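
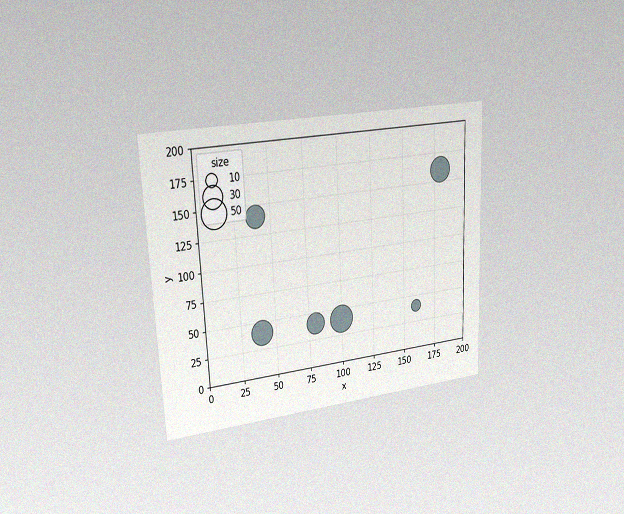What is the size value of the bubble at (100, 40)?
The chart is tilted about 3° counter-clockwise and viewed slightly from the left, with some photo noise. Matching the bubble at (100, 40) against the size legend gives 50.

50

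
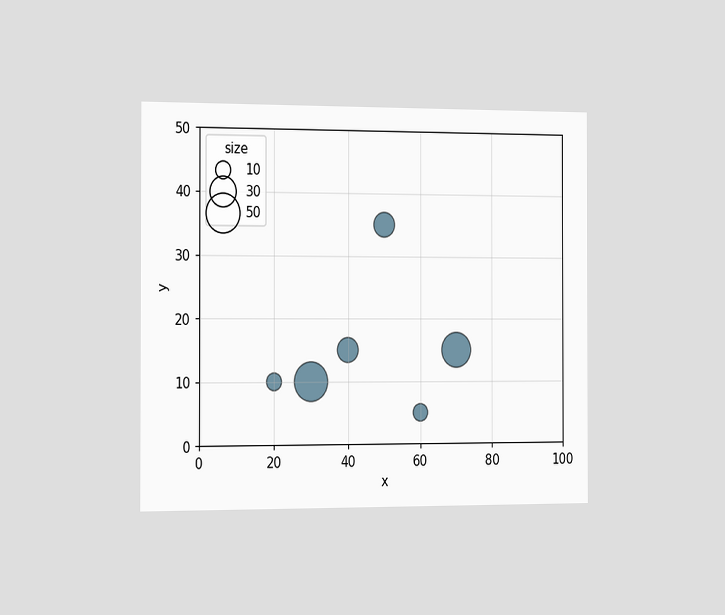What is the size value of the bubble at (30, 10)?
50

The chart is viewed slightly from the left. Matching the bubble at (30, 10) against the size legend gives 50.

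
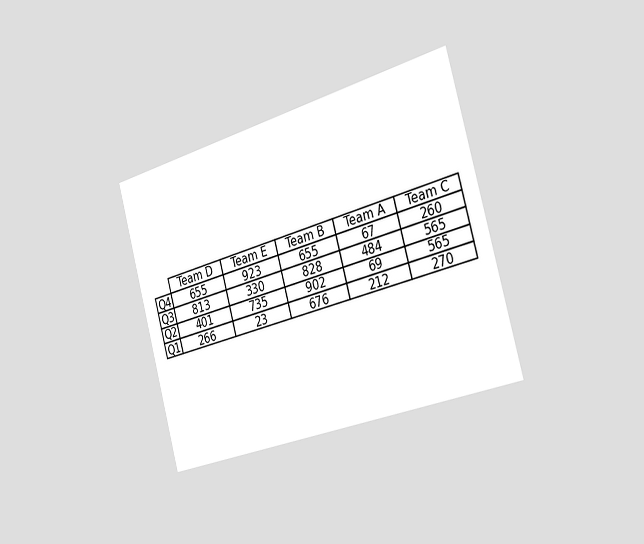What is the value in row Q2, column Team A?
69

The chart is tilted about 15° counter-clockwise and viewed slightly from the right. The (Q2, Team A) cell reads 69.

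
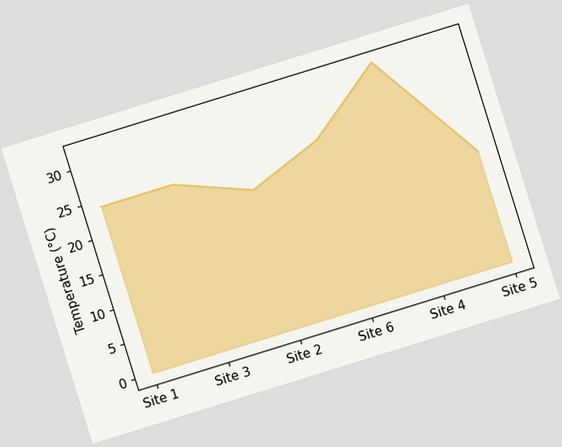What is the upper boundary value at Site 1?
The chart is tilted about 17° counter-clockwise. At Site 1 the upper boundary is at 24°C.

24°C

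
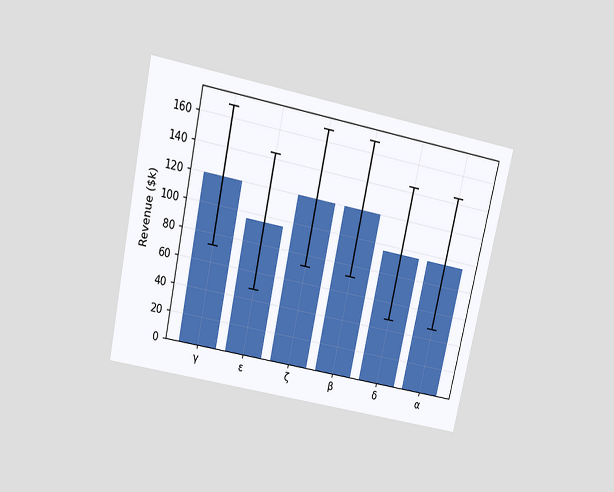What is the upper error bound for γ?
The chart is tilted about 12° clockwise and viewed slightly from above. The γ bar's upper whisker reaches $168k.

$168k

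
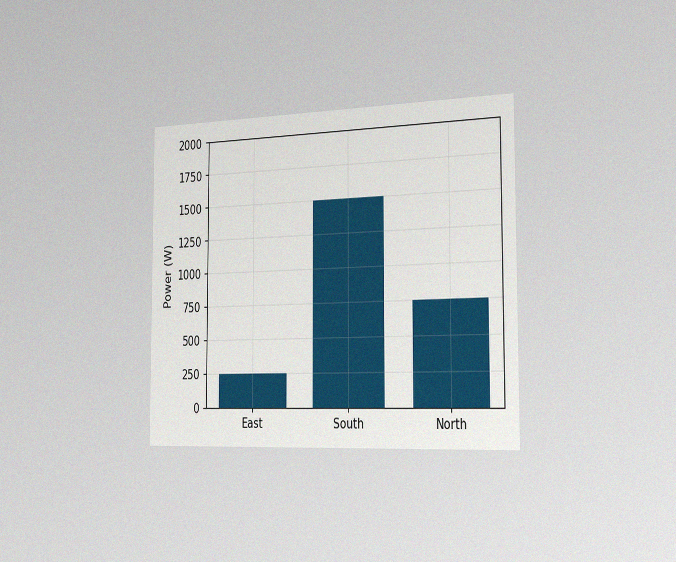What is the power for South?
The chart is viewed slightly from the right, with some photo noise. Reading along the chart's y-axis, the South bar reaches 1500W.

1500W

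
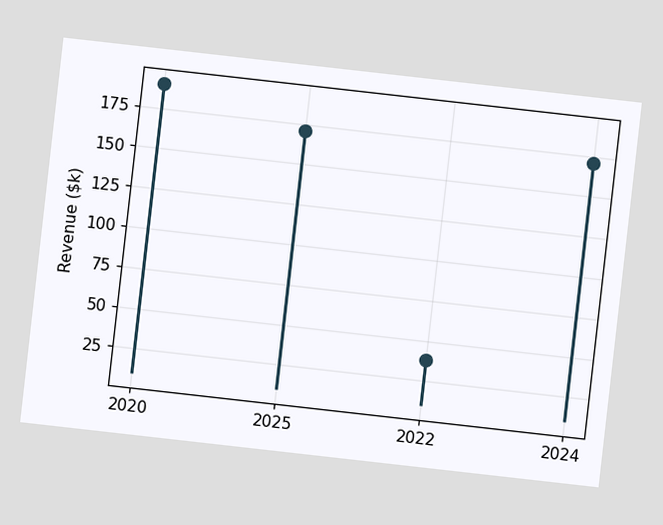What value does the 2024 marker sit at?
The chart is tilted about 6° clockwise. The 2024 marker sits at $171k.

$171k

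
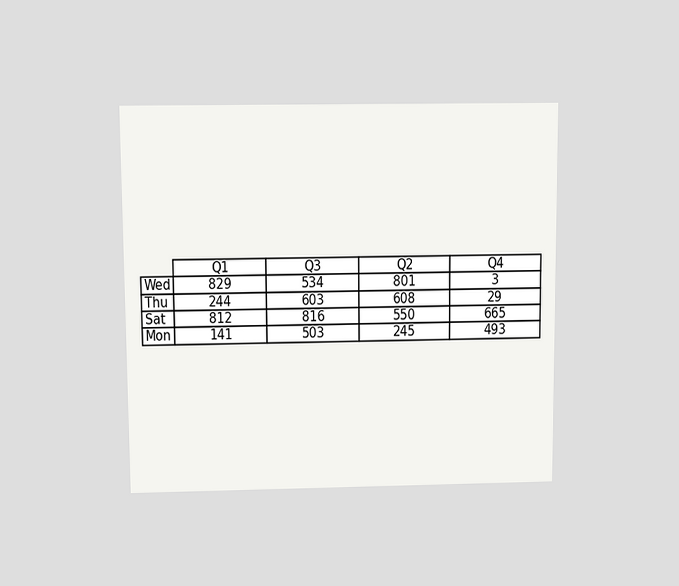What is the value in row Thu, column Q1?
244

The chart is viewed slightly from above. The (Thu, Q1) cell reads 244.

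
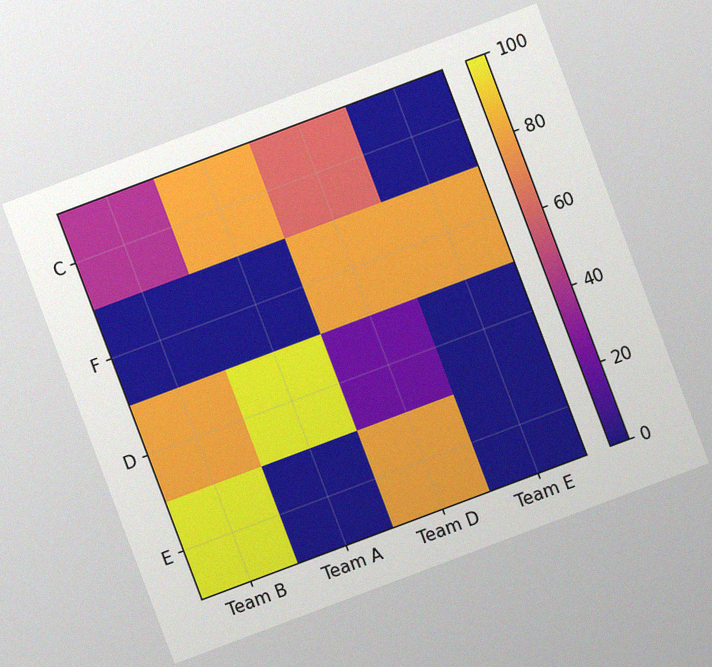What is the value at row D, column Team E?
0

The chart is tilted about 21° counter-clockwise, with some photo noise. Matching cell (D, Team E) against the colorbar gives 0.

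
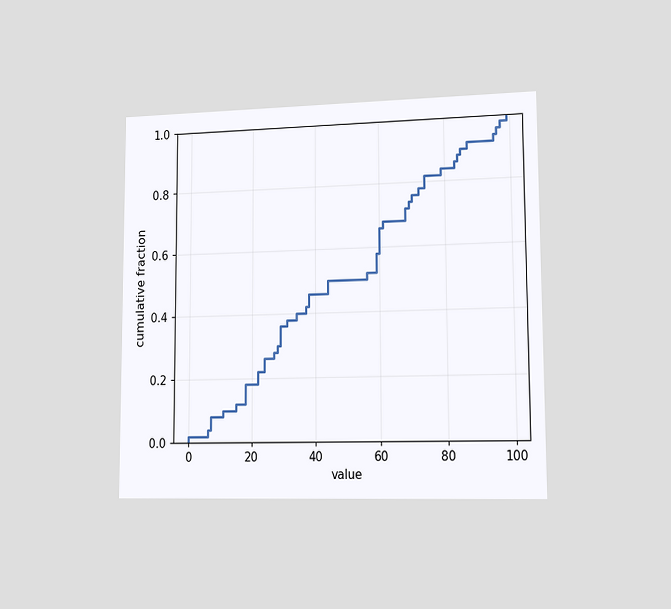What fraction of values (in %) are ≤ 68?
72%

The chart is viewed slightly from the right. At x=68 the ECDF step is at 72%.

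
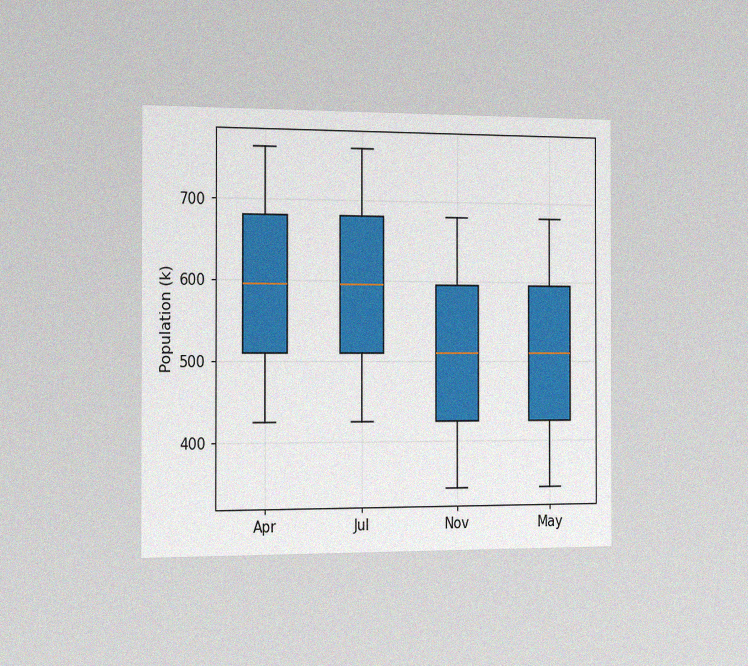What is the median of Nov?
510k

The chart is viewed slightly from the left, with some photo noise. The median line in the Nov box sits at 510k.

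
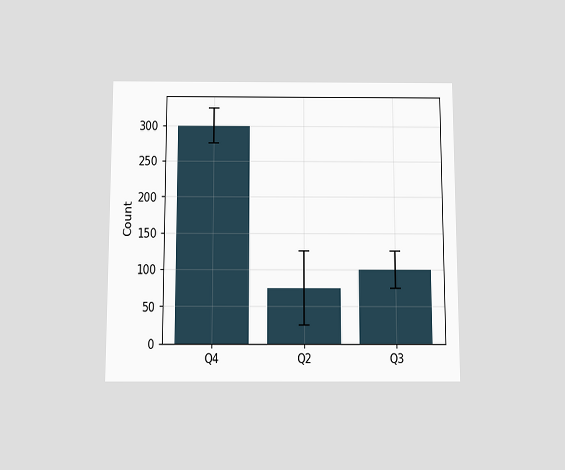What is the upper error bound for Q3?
125

The chart is viewed slightly from below. The Q3 bar's upper whisker reaches 125.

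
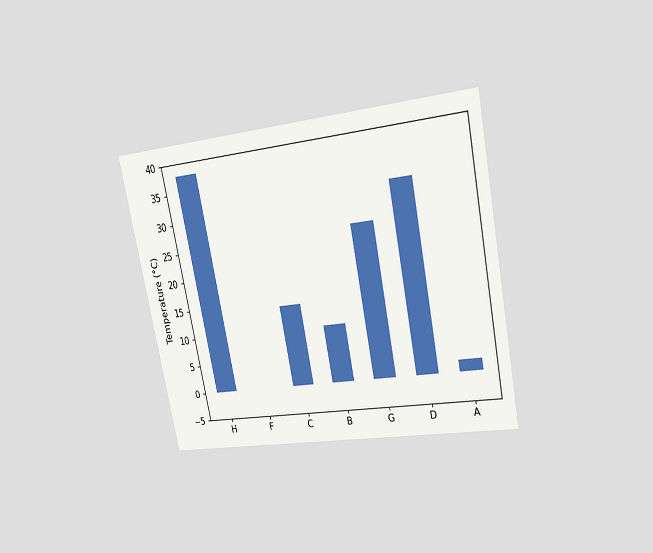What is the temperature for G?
The chart is tilted about 11° counter-clockwise and viewed at a slight angle. Reading along the chart's y-axis, the G bar reaches 26°C.

26°C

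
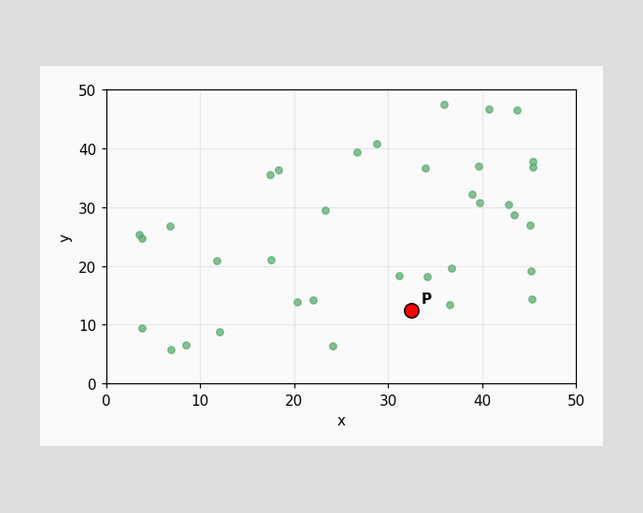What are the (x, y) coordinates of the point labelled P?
Following the gridlines from P to each axis, P sits at (32.5, 12.5).

(32.5, 12.5)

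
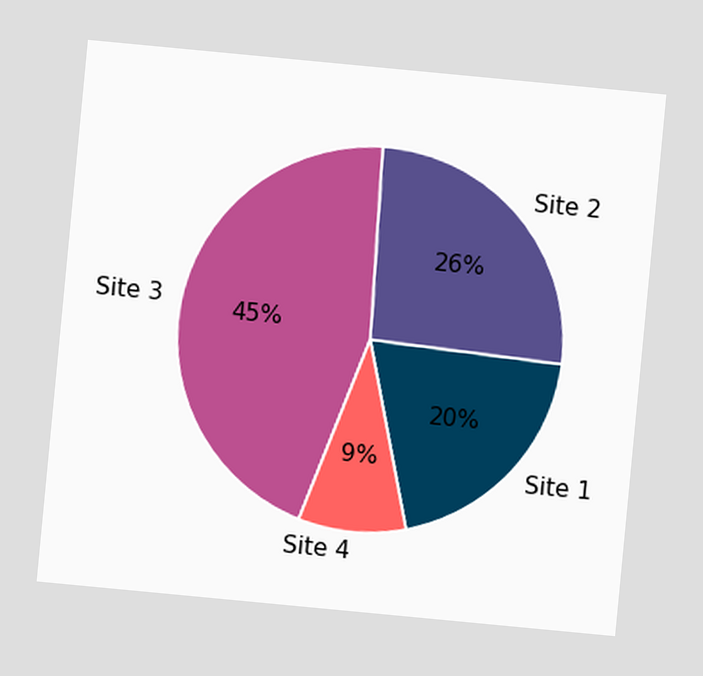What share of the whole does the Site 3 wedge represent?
The chart is tilted about 5° clockwise. The Site 3 slice takes up 45% of the pie.

45%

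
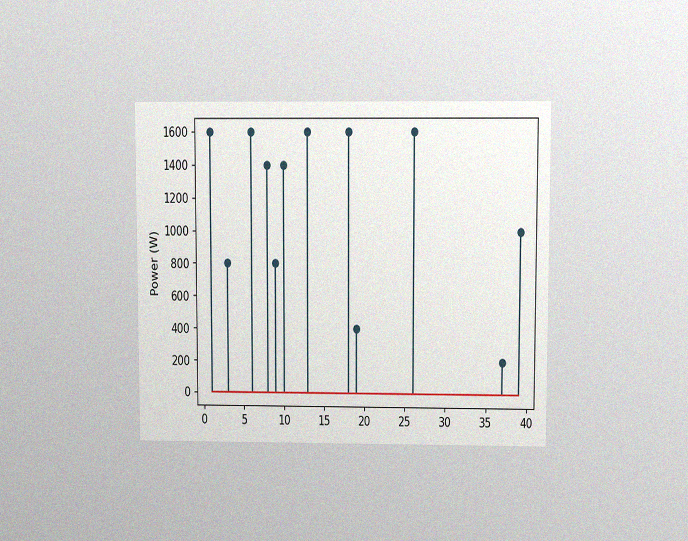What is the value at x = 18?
1600W

The chart is viewed at a slight angle, with some photo noise. The stem at x=18 reaches 1600W.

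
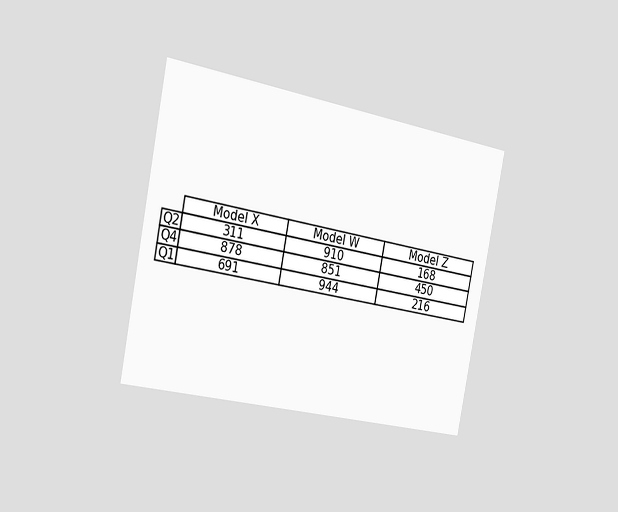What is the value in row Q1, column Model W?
944

The chart is tilted about 11° clockwise and viewed slightly from the left. The (Q1, Model W) cell reads 944.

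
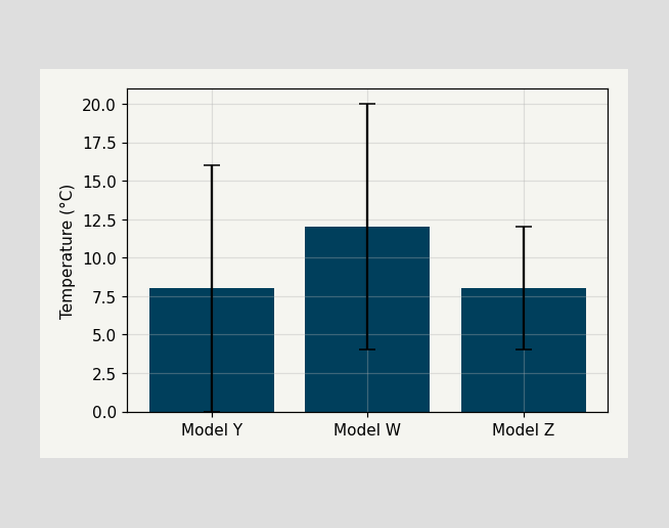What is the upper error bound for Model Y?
16°C

The Model Y bar's upper whisker reaches 16°C.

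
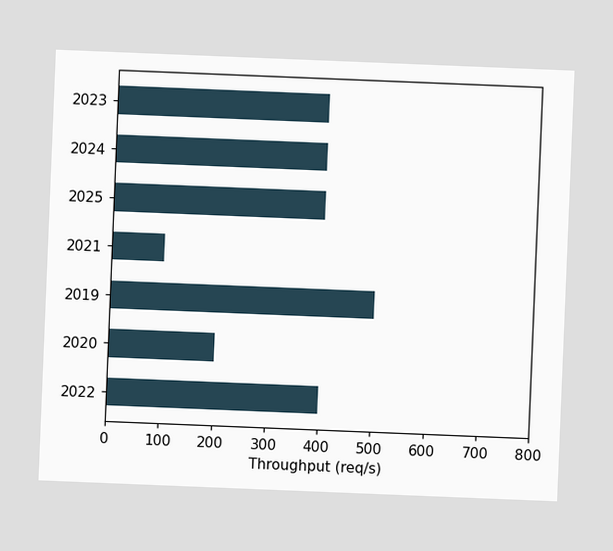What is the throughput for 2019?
500req/s

The chart is tilted about 2° clockwise. Reading along the chart's x-axis, the 2019 bar reaches 500req/s.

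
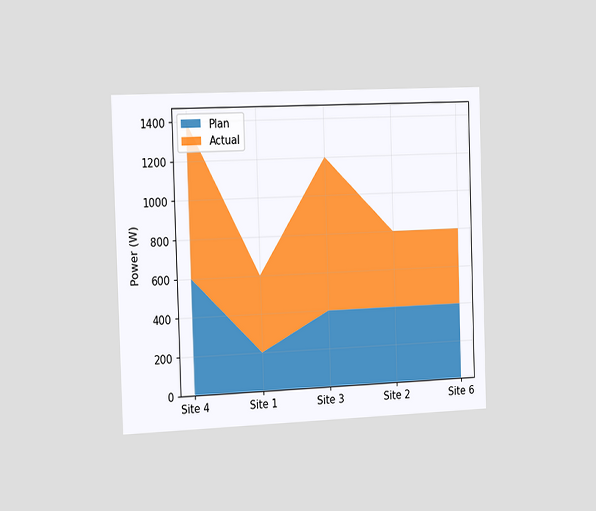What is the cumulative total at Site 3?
1200W

The chart is viewed slightly from the left. The stacked total at Site 3 reaches 1200W.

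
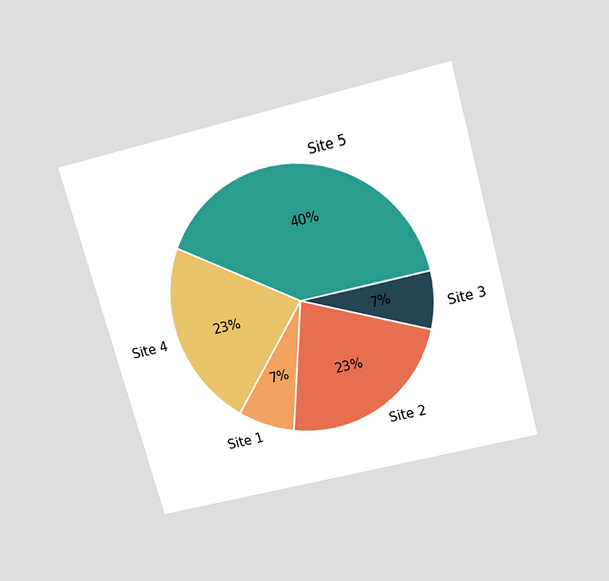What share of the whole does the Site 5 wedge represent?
The chart is tilted about 15° counter-clockwise and viewed slightly from above. The Site 5 slice takes up 40% of the pie.

40%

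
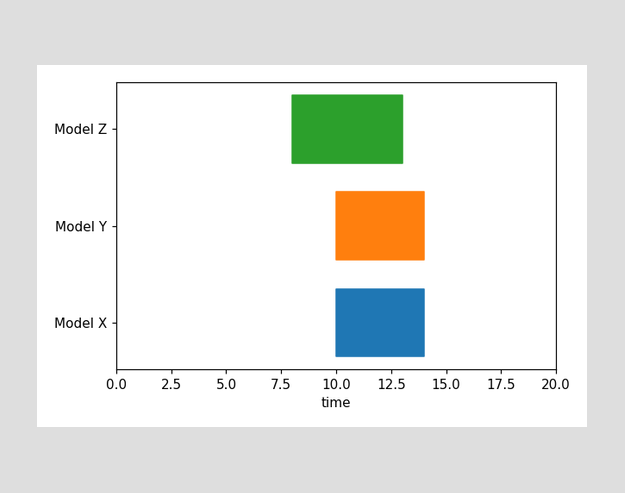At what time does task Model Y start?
10

The Model Y bar begins at t=10.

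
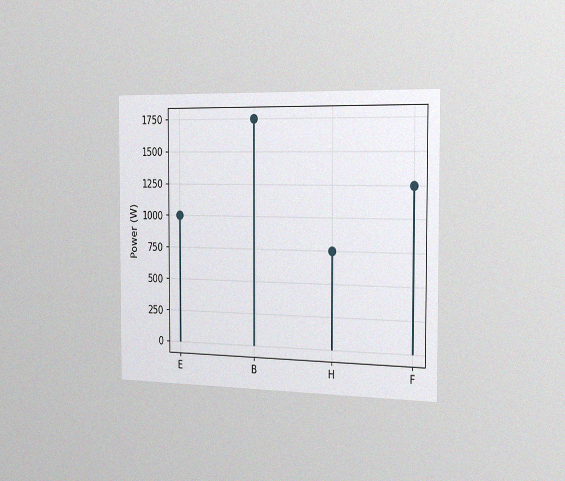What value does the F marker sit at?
The chart is viewed slightly from the right, with some photo noise. The F marker sits at 1250W.

1250W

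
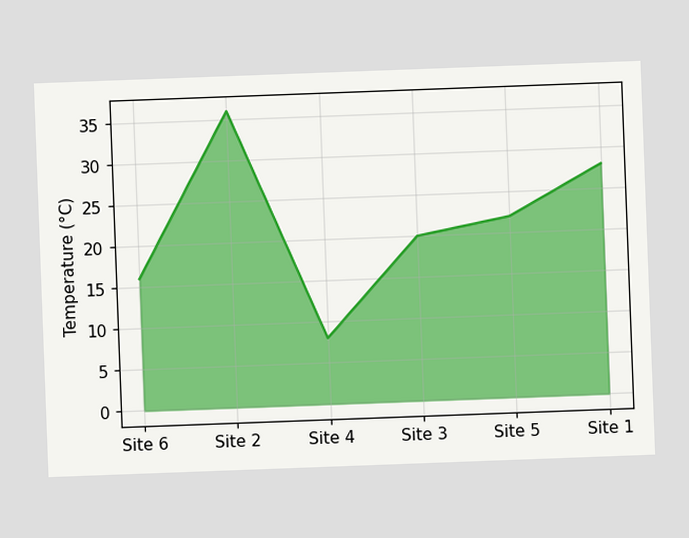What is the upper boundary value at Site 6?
The chart is tilted about 2° counter-clockwise. At Site 6 the upper boundary is at 16°C.

16°C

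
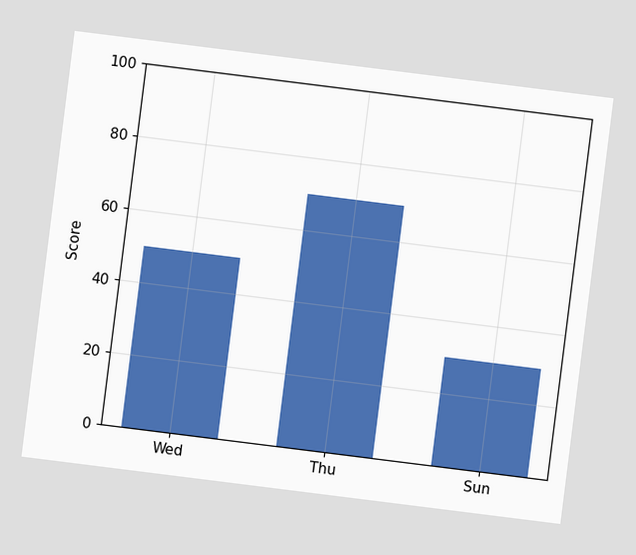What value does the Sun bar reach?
The chart is tilted about 7° clockwise. Reading along the chart's y-axis, the Sun bar reaches 30.

30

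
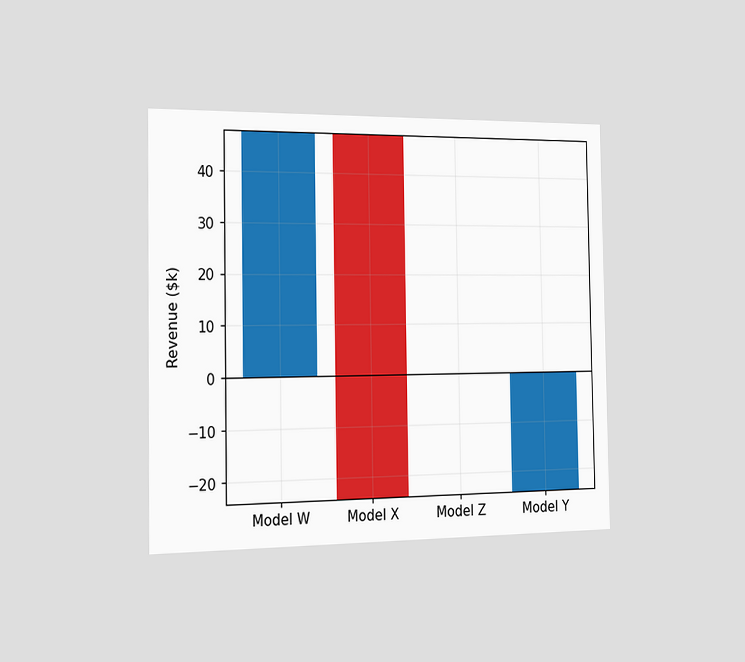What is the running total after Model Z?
The chart is viewed slightly from the left. After Model Z the running total reaches $-24k.

$-24k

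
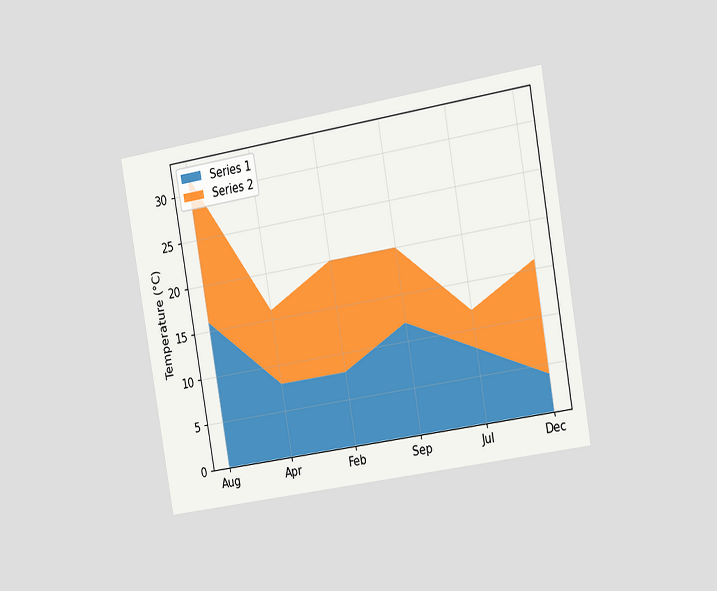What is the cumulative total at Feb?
The chart is tilted about 10° counter-clockwise and viewed slightly from the right. The stacked total at Feb reaches 20°C.

20°C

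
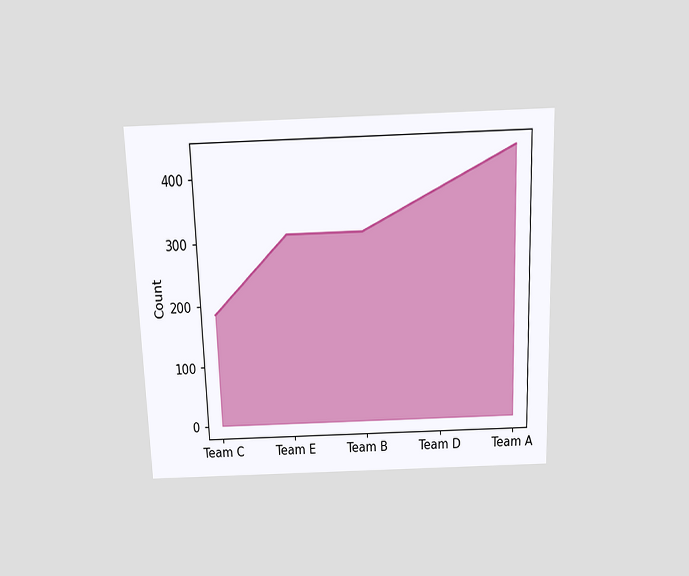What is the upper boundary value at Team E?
The chart is tilted about 2° counter-clockwise and viewed slightly from above. At Team E the upper boundary is at 310.

310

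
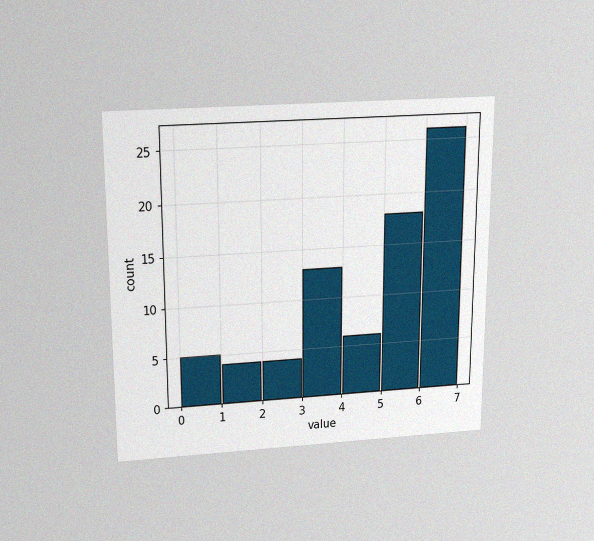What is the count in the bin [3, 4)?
13

The chart is viewed slightly from above, with some photo noise. The [3, 4) bin has height 13.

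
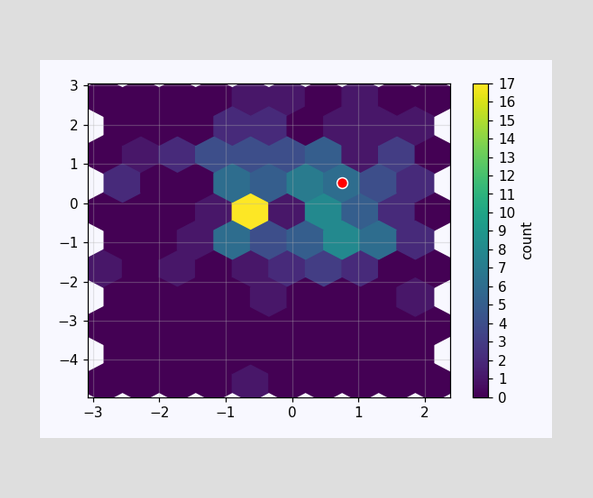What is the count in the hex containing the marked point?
6

The marked hex reads 6 on the colorbar.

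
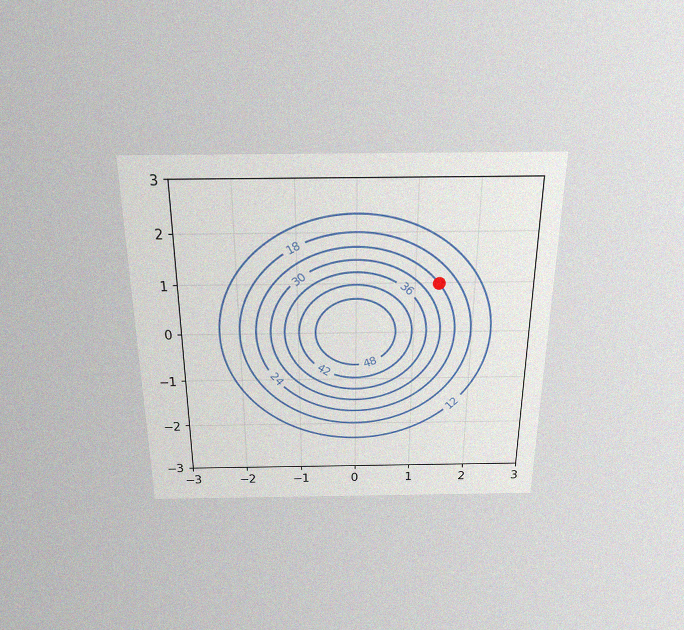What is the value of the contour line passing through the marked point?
24

The chart is viewed slightly from above, with some photo noise. The marked point sits on the contour labelled 24.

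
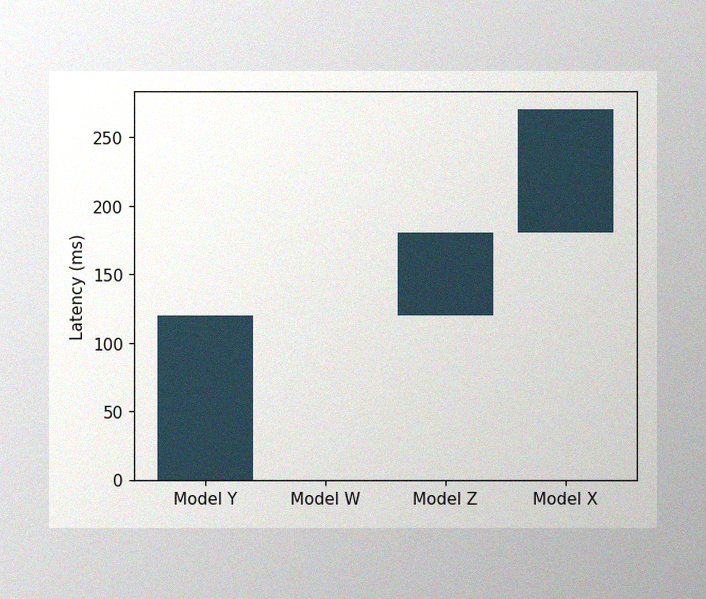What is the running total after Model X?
The image has some photo noise and uneven lighting. After Model X the running total reaches 270ms.

270ms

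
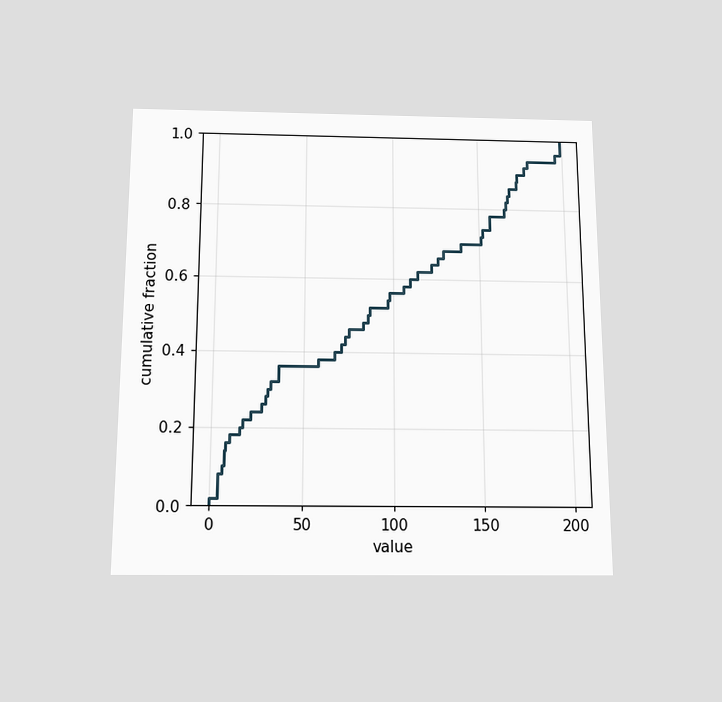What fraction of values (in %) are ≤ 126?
The chart is viewed slightly from below. At x=126 the ECDF step is at 66%.

66%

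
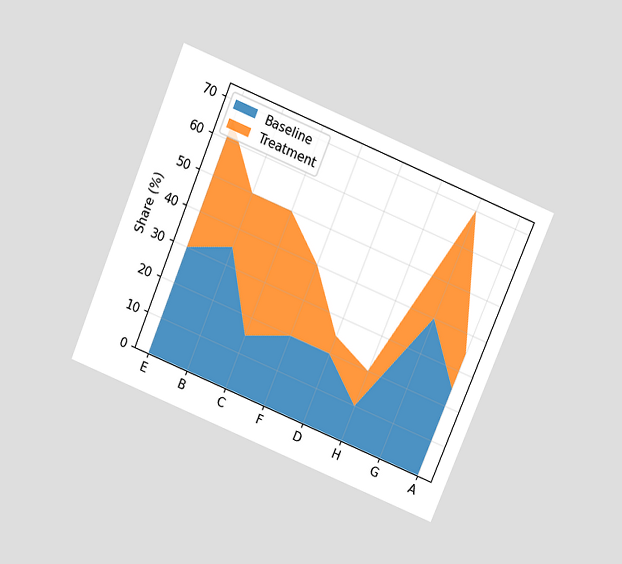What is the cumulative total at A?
35%

The chart is tilted about 22° clockwise and viewed slightly from above. The stacked total at A reaches 35%.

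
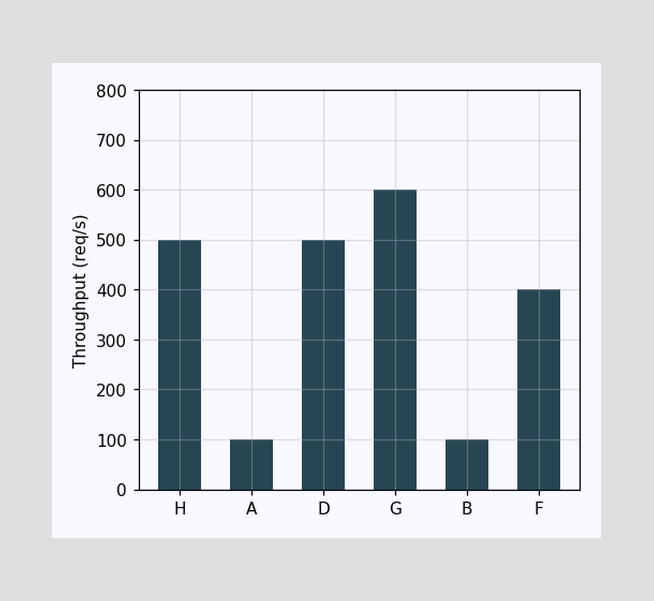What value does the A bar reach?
100req/s

Reading along the chart's y-axis, the A bar reaches 100req/s.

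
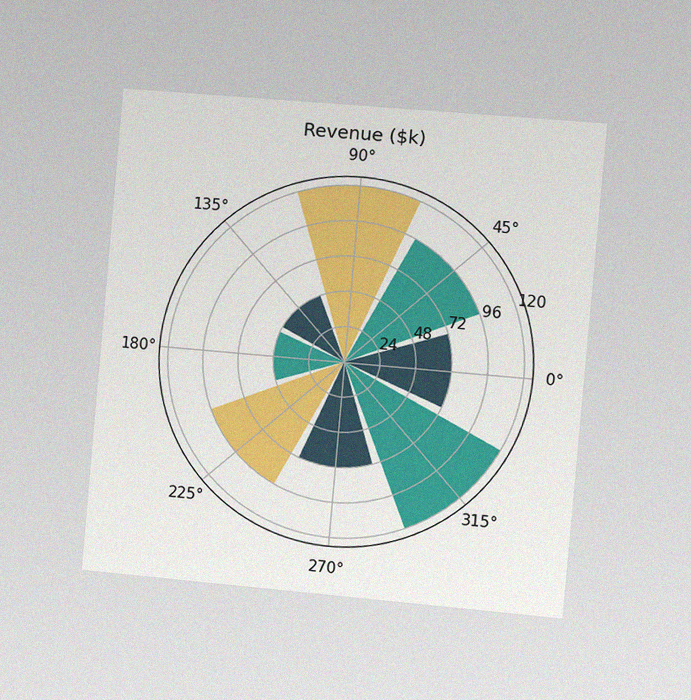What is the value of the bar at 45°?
$96k

The chart is tilted about 5° clockwise and viewed slightly from the right, with some photo noise. The bar at 45° reaches $96k on the radial axis.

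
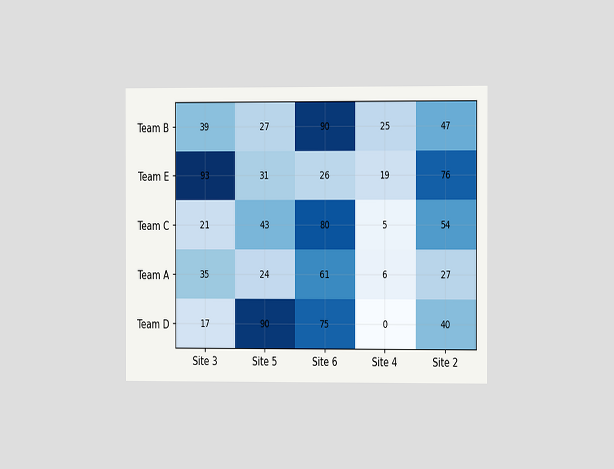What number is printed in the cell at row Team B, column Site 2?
47

The chart is viewed at a slight angle. The (Team B, Site 2) cell reads 47.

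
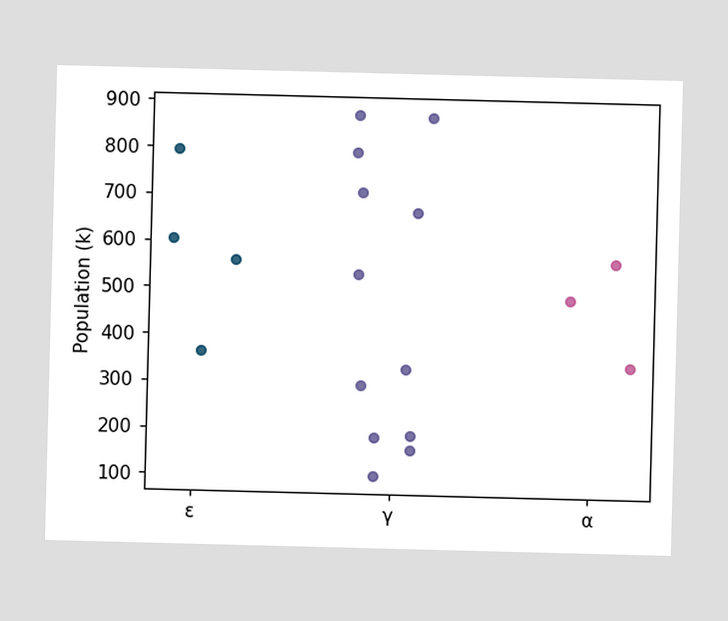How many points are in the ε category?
4

Counting the markers in the ε column gives 4.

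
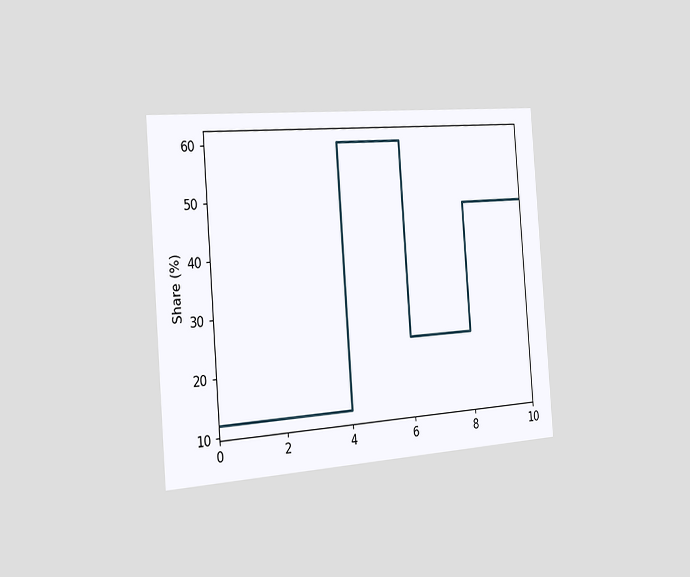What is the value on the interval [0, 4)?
The chart is tilted about 4° counter-clockwise and viewed slightly from the left. On [0, 4) the step sits at 12%.

12%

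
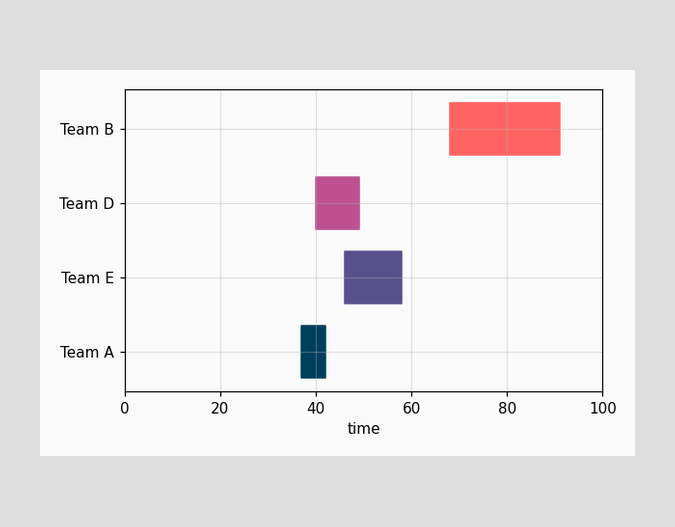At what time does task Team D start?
The Team D bar begins at t=40.

40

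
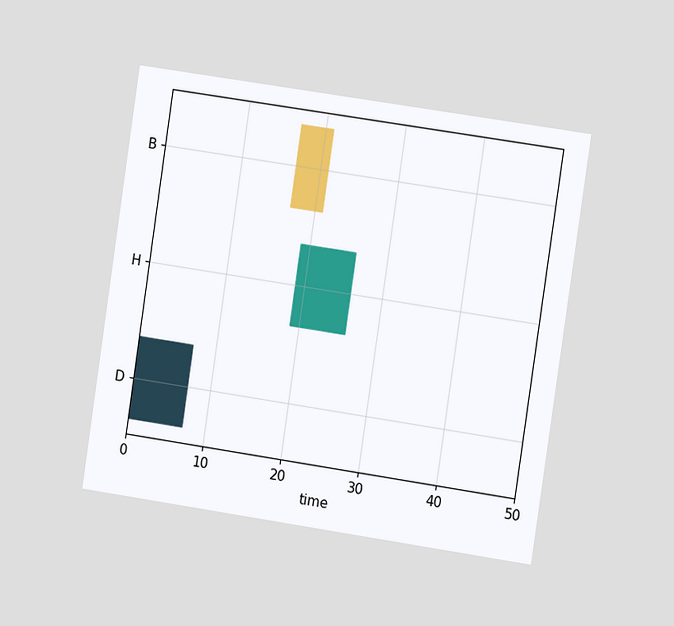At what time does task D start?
0

The chart is tilted about 8° clockwise and viewed slightly from the right. The D bar begins at t=0.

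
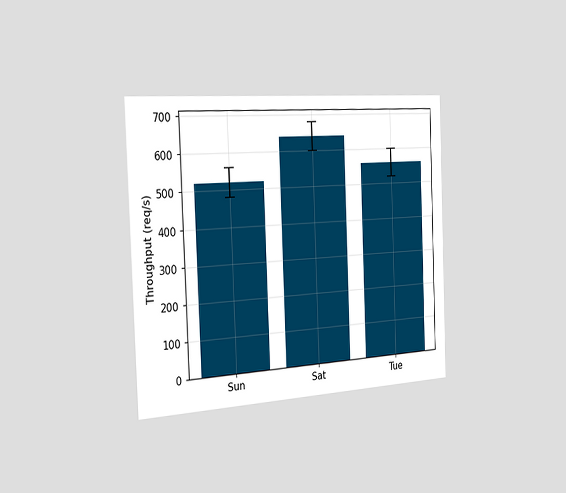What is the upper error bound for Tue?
The chart is tilted about 2° counter-clockwise and viewed slightly from the left. The Tue bar's upper whisker reaches 600req/s.

600req/s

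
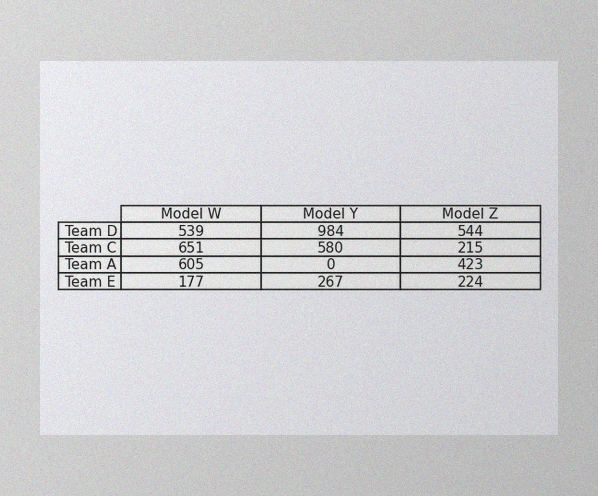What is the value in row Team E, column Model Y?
267

The image has some photo noise and uneven lighting. The (Team E, Model Y) cell reads 267.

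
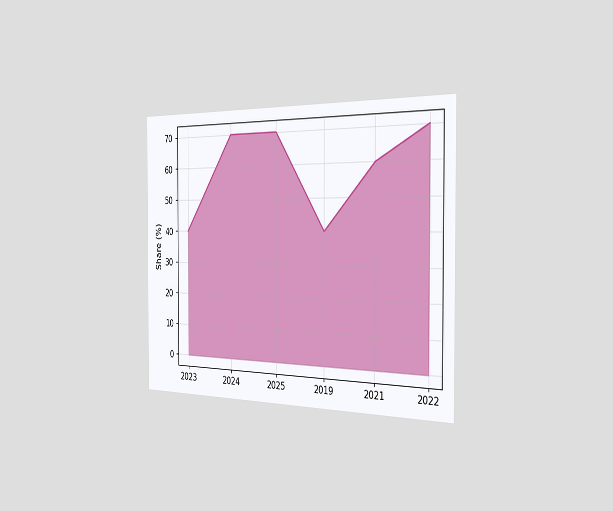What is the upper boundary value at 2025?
70%

The chart is viewed slightly from the right. At 2025 the upper boundary is at 70%.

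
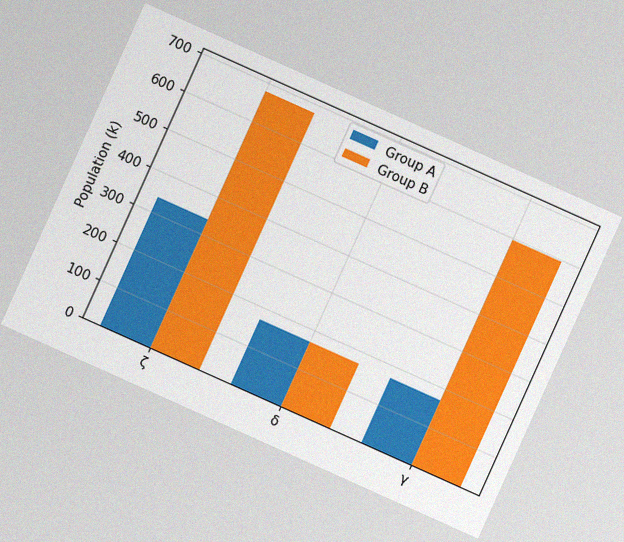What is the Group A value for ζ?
340k

The chart is tilted about 24° clockwise, with some photo noise. The Group A bar at ζ reaches 340k on the y-axis.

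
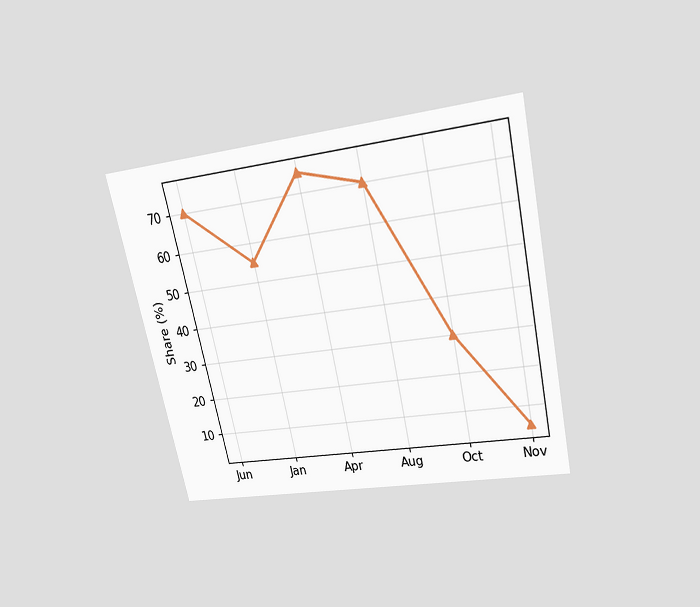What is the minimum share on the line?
The chart is tilted about 12° counter-clockwise and viewed slightly from above. The lowest point is at Nov, and reading across to the y-axis gives 5%.

5%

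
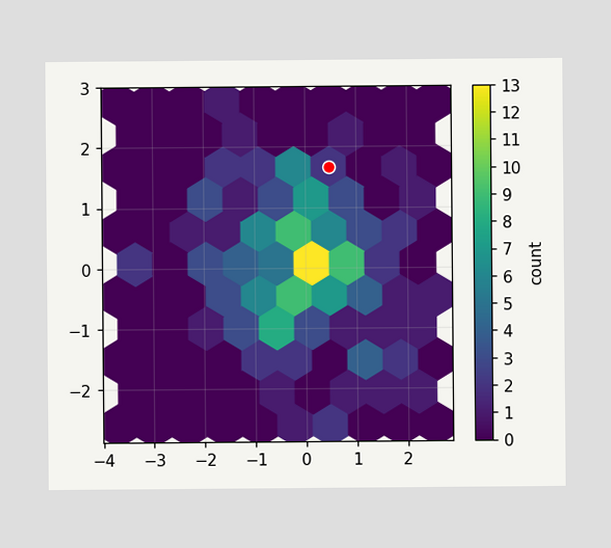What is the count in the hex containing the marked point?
The marked hex reads 2 on the colorbar.

2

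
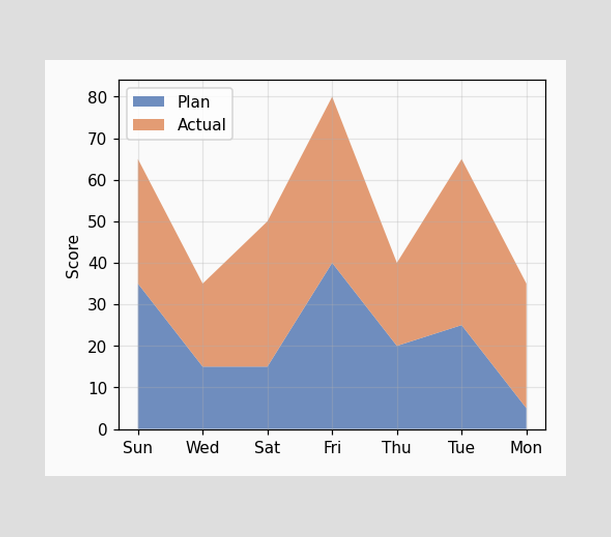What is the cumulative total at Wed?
35

The stacked total at Wed reaches 35.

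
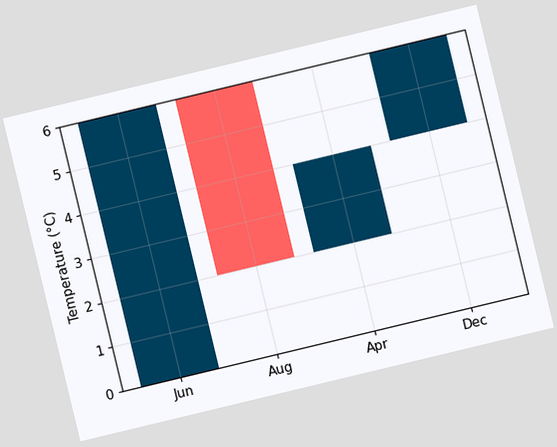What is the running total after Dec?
6°C

The chart is tilted about 14° counter-clockwise. After Dec the running total reaches 6°C.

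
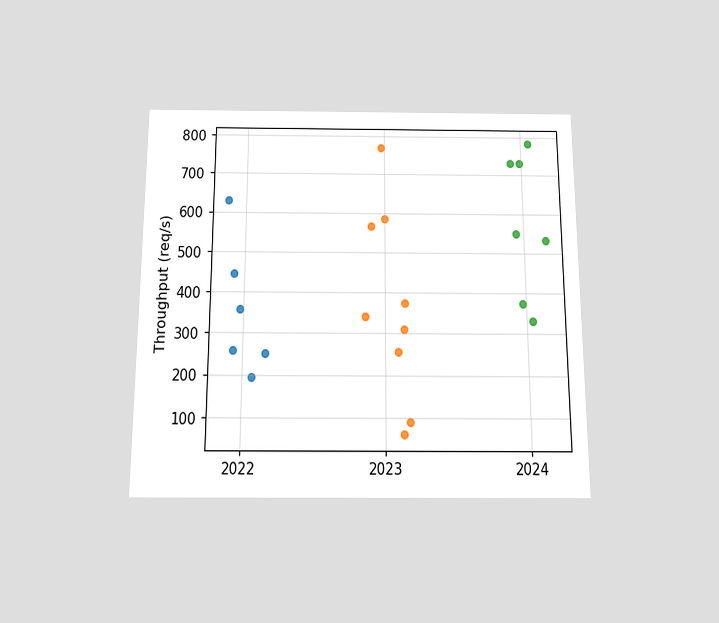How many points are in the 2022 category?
6

The chart is viewed slightly from below. Counting the markers in the 2022 column gives 6.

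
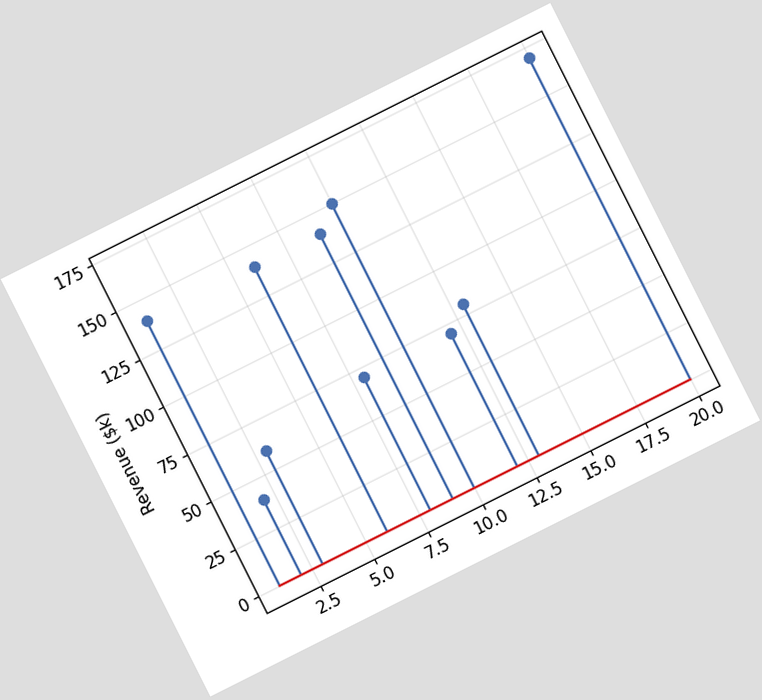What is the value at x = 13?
$80k

The chart is tilted about 27° counter-clockwise. The stem at x=13 reaches $80k.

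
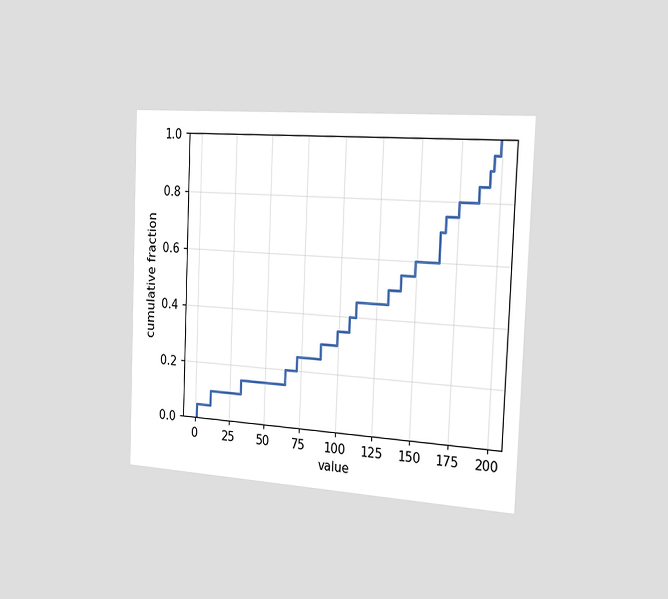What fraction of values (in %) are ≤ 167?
The chart is tilted about 2° clockwise and viewed slightly from the right. At x=167 the ECDF step is at 75%.

75%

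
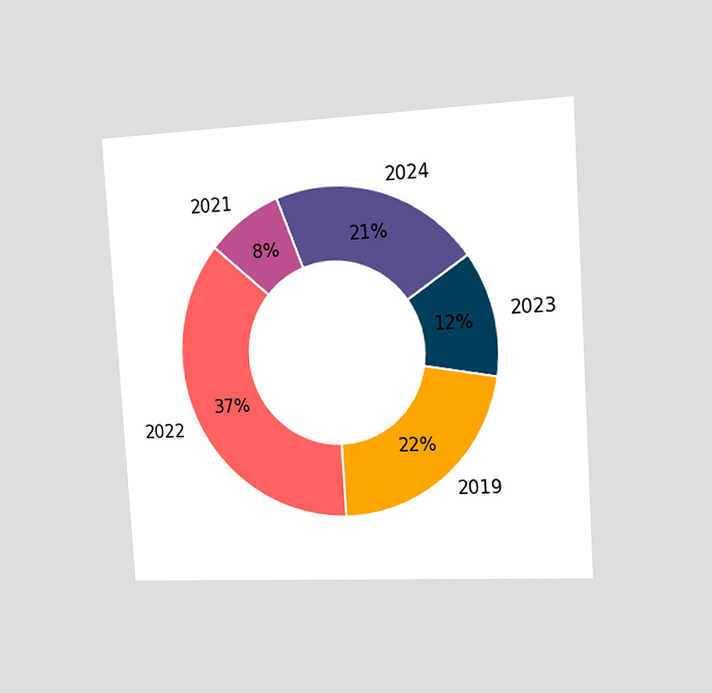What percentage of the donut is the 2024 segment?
21%

The chart is tilted about 4° counter-clockwise and viewed slightly from the right. The 2024 segment takes up 21% of the ring.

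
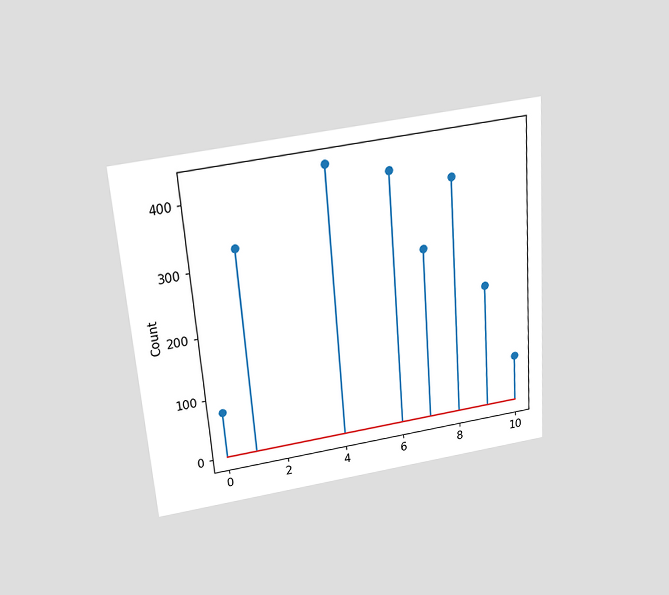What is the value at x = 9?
200

The chart is tilted about 4° counter-clockwise and viewed slightly from above. The stem at x=9 reaches 200.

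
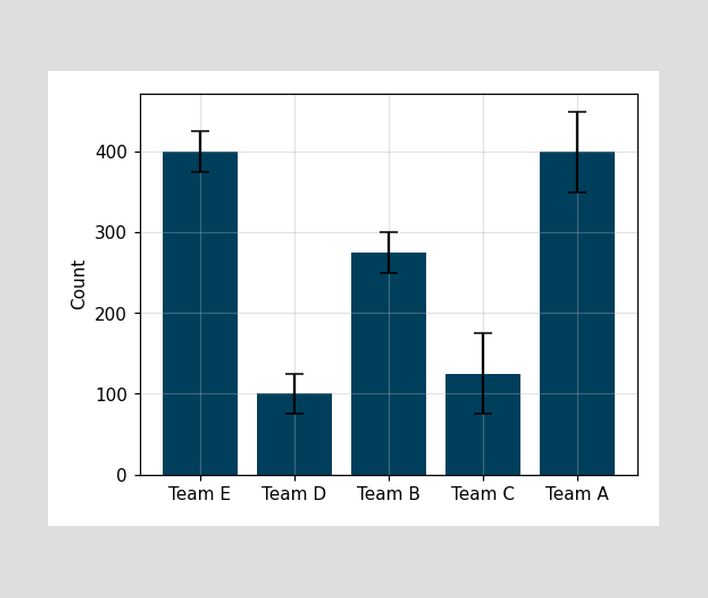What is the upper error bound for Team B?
The Team B bar's upper whisker reaches 300.

300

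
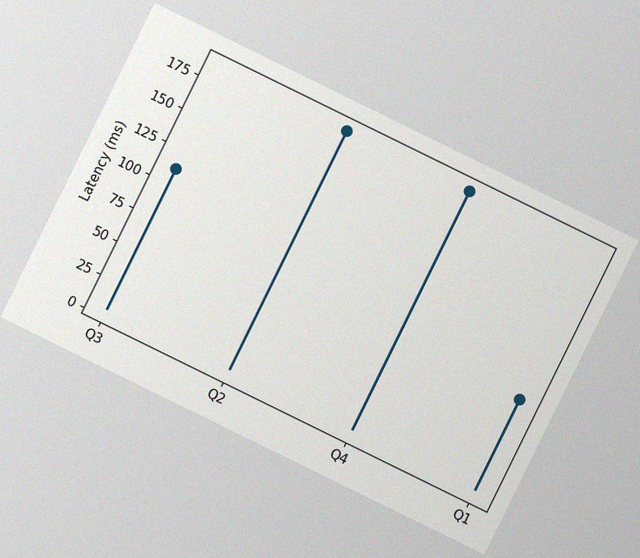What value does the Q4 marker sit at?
185ms

The chart is tilted about 26° clockwise, with some photo noise. The Q4 marker sits at 185ms.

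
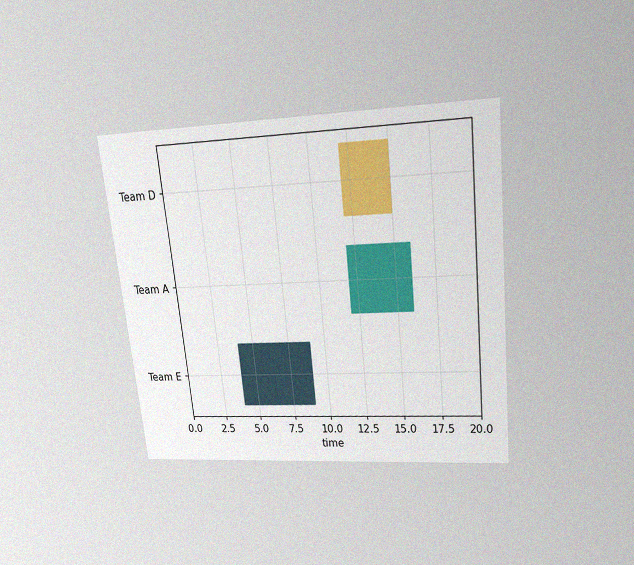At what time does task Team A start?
The chart is tilted about 6° counter-clockwise and viewed slightly from above, with some photo noise. The Team A bar begins at t=12.

12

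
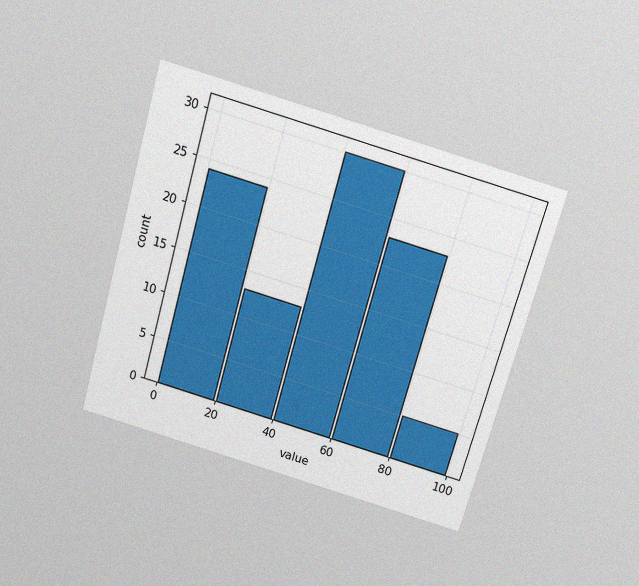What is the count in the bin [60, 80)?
23

The chart is tilted about 16° clockwise and viewed slightly from above, with some photo noise. The [60, 80) bin has height 23.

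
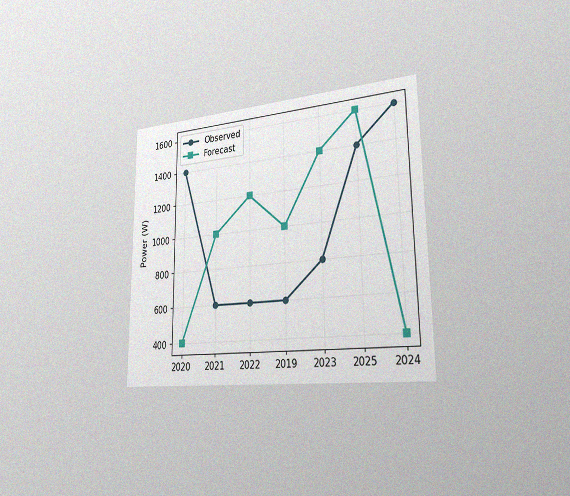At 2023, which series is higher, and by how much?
Forecast, by 600W

The chart is viewed slightly from the right, with some photo noise. At 2023, Forecast sits above the other line by 600W.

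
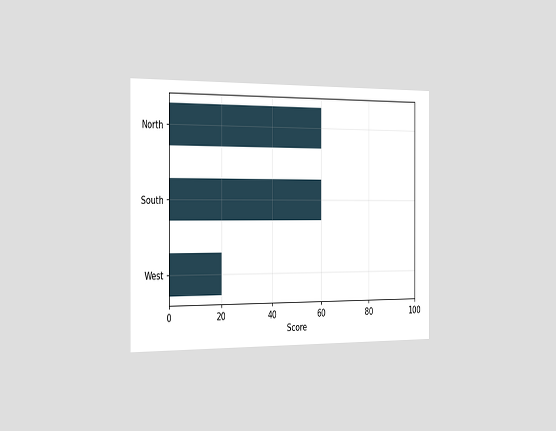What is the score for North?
60

The chart is viewed slightly from the left. Reading along the chart's x-axis, the North bar reaches 60.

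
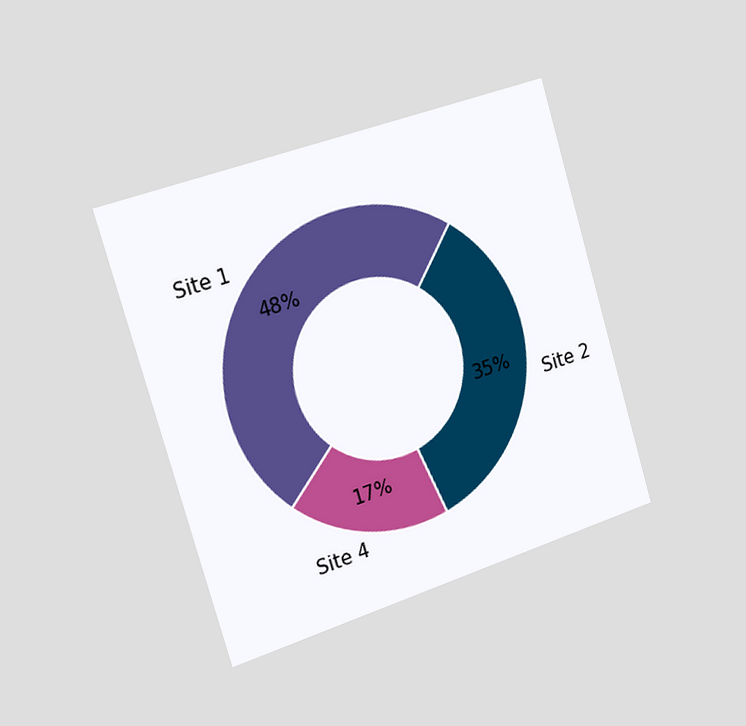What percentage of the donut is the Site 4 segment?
17%

The chart is tilted about 17° counter-clockwise and viewed slightly from the left. The Site 4 segment takes up 17% of the ring.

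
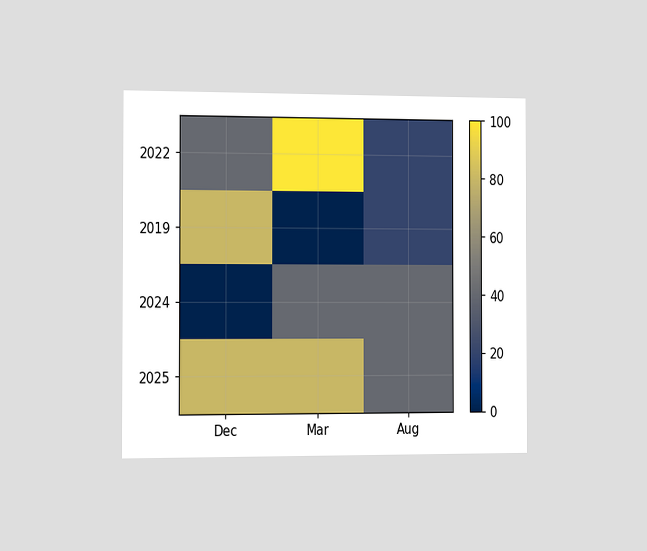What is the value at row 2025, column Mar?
80

The chart is viewed slightly from the left. Matching cell (2025, Mar) against the colorbar gives 80.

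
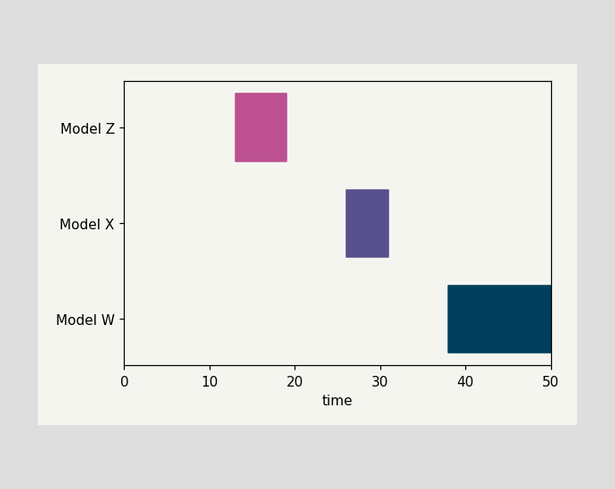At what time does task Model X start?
The Model X bar begins at t=26.

26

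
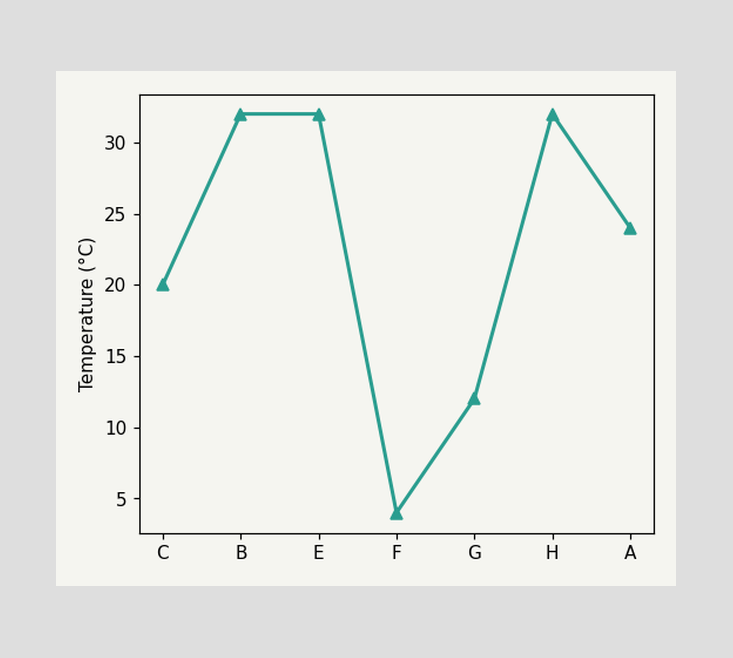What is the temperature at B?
At B, the line is at 32°C.

32°C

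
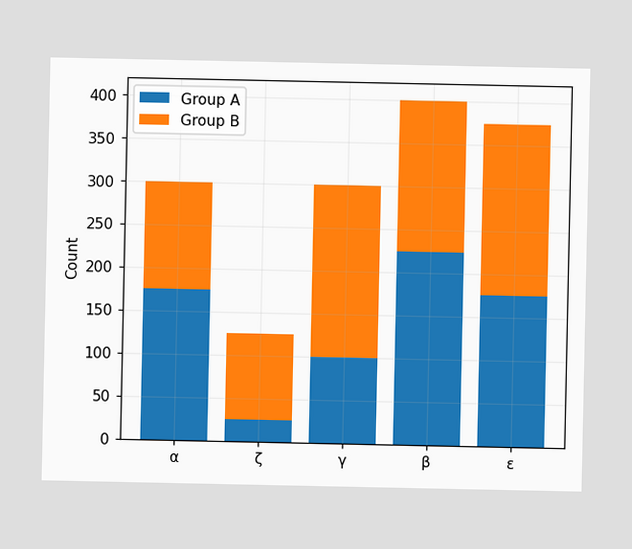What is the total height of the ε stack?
375

The ε stack's top reaches 375 on the y-axis.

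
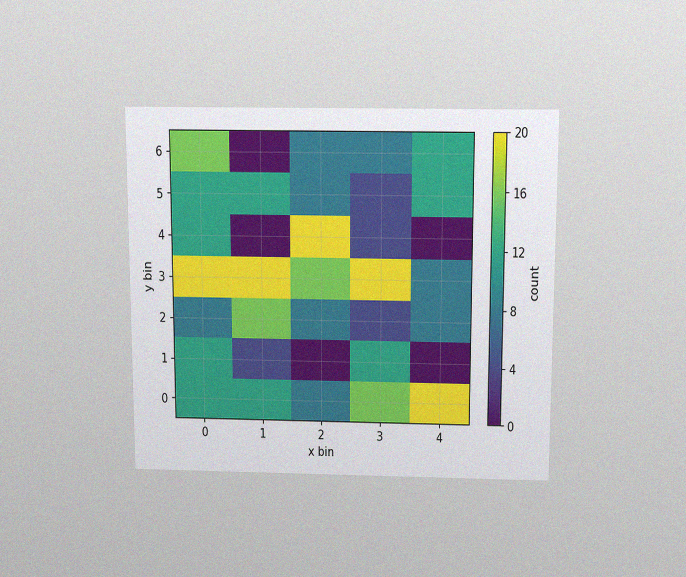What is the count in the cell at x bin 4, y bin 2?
8

The chart is viewed slightly from above, with some photo noise. Matching the cell (4, 2) against the colorbar gives 8.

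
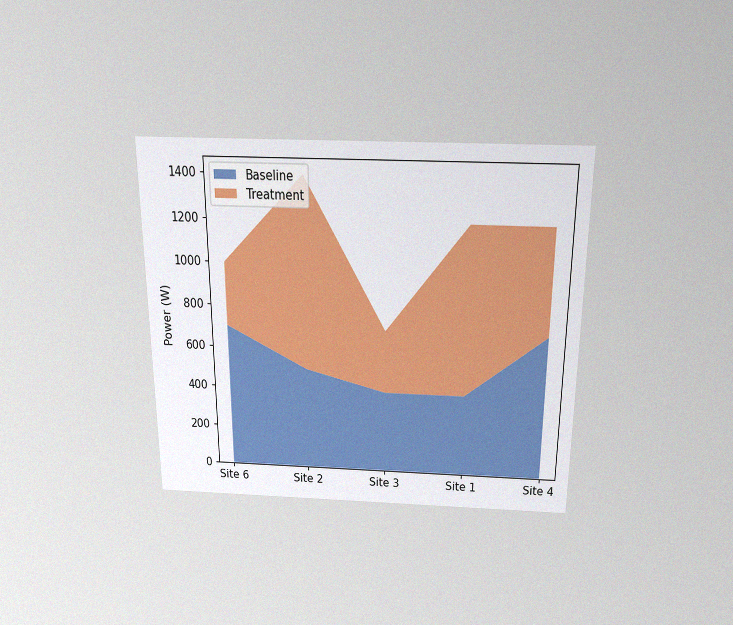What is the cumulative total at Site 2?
1400W

The chart is viewed slightly from above, with some photo noise. The stacked total at Site 2 reaches 1400W.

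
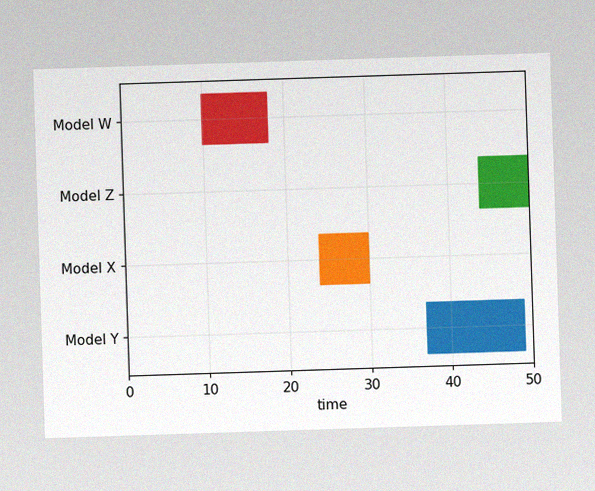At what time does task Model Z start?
The image has some photo noise and uneven lighting. The Model Z bar begins at t=44.

44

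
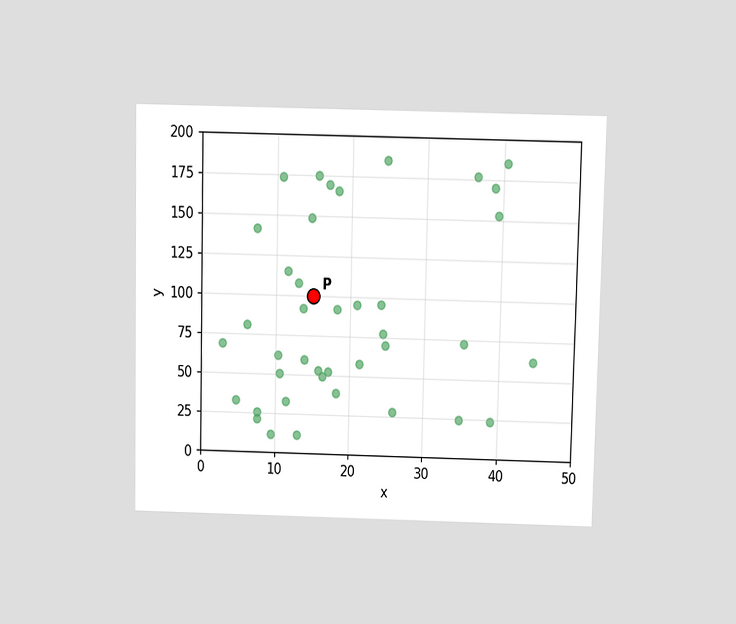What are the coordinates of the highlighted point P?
The chart is viewed slightly from above. Following the gridlines from P to each axis, P sits at (15, 100).

(15, 100)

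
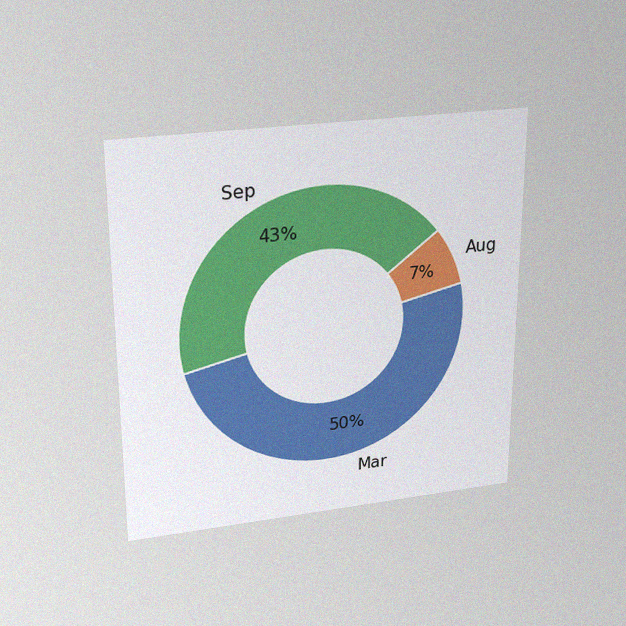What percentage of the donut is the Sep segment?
The chart is viewed slightly from above, with some photo noise. The Sep segment takes up 43% of the ring.

43%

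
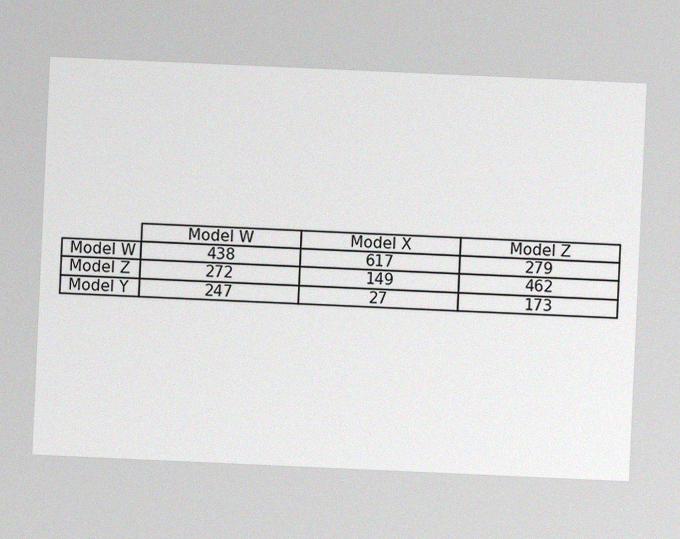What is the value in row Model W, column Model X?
The chart is tilted about 3° clockwise, with some photo noise. The (Model W, Model X) cell reads 617.

617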